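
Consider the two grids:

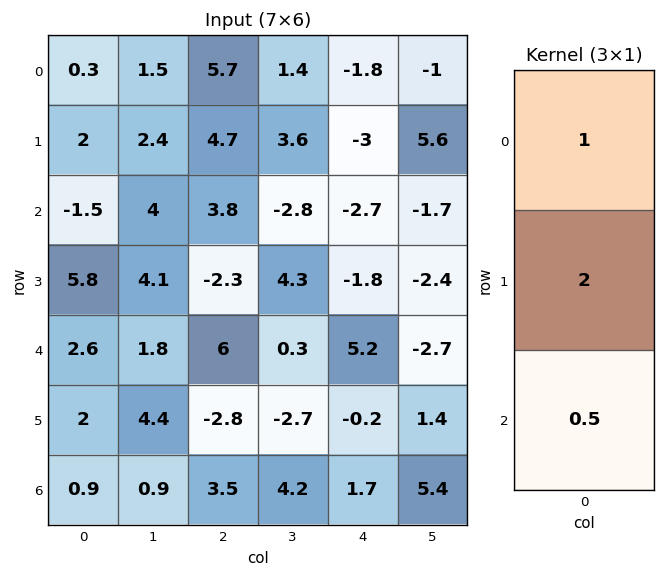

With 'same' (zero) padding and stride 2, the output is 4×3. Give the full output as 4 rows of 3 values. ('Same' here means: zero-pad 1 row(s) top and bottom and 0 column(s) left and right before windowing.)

Output[0,0]: The receptive field on the zero-padded input at this output position is [0 / 0.3 / 2]. Elementwise product with the kernel and sum: 0·1 + 0.3·2 + 2·0.5.
Output[0,1]: The receptive field on the zero-padded input at this output position is [0 / 5.7 / 4.7]. Elementwise product with the kernel and sum: 0·1 + 5.7·2 + 4.7·0.5.

1.6 13.75 -5.1
1.9 11.15 -9.3
12 8.3 8.5
3.8 4.2 3.2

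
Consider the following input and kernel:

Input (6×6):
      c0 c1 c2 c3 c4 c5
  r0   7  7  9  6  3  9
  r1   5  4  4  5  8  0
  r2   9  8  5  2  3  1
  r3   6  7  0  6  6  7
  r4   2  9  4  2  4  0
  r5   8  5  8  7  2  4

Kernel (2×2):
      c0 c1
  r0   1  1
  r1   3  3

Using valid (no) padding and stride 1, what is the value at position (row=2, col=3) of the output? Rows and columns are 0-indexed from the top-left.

41

The receptive field on the input at this output position is [2 3 / 6 6]. Elementwise product with the kernel and sum: 2·1 + 3·1 + 6·3 + 6·3.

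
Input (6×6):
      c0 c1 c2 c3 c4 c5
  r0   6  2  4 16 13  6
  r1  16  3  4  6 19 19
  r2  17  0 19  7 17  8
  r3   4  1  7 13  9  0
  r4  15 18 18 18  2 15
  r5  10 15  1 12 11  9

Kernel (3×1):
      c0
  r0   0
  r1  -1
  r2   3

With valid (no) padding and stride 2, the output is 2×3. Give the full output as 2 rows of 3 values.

35 53 32
41 47 -3

Output[0,0]: The receptive field on the input at this output position is [6 / 16 / 17]. Elementwise product with the kernel and sum: 16·-1 + 17·3.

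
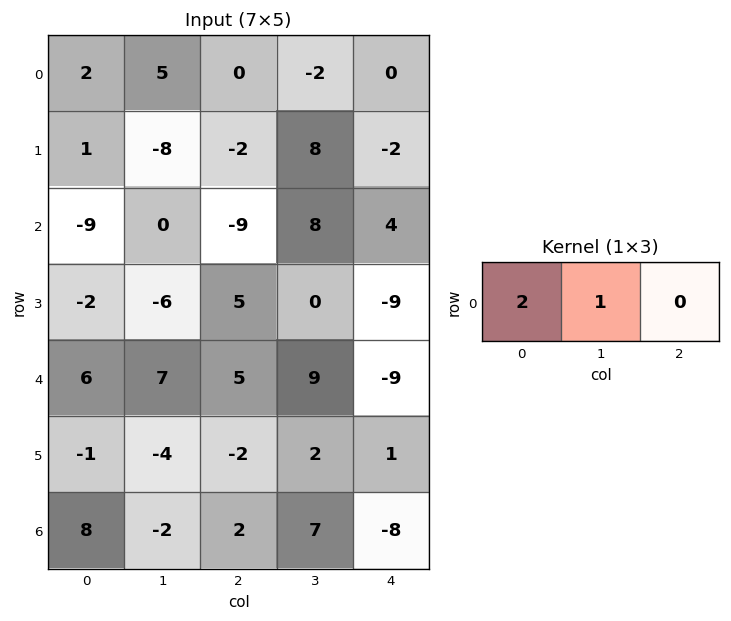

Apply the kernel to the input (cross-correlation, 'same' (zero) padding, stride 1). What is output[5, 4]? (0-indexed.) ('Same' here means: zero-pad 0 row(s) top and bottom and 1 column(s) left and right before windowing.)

The receptive field on the zero-padded input at this output position is [2 1 0]. Elementwise product with the kernel and sum: 2·2 + 1·1.

5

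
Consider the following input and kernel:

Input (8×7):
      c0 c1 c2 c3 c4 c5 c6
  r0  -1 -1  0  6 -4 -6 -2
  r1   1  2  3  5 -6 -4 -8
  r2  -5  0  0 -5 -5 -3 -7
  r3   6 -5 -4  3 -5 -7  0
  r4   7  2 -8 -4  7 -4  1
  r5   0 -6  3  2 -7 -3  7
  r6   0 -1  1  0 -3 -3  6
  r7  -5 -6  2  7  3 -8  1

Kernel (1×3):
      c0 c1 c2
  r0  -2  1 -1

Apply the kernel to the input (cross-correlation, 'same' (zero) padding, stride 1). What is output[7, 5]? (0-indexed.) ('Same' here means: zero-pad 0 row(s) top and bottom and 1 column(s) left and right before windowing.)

The receptive field on the zero-padded input at this output position is [3 -8 1]. Elementwise product with the kernel and sum: 3·-2 + -8·1 + 1·-1.

-15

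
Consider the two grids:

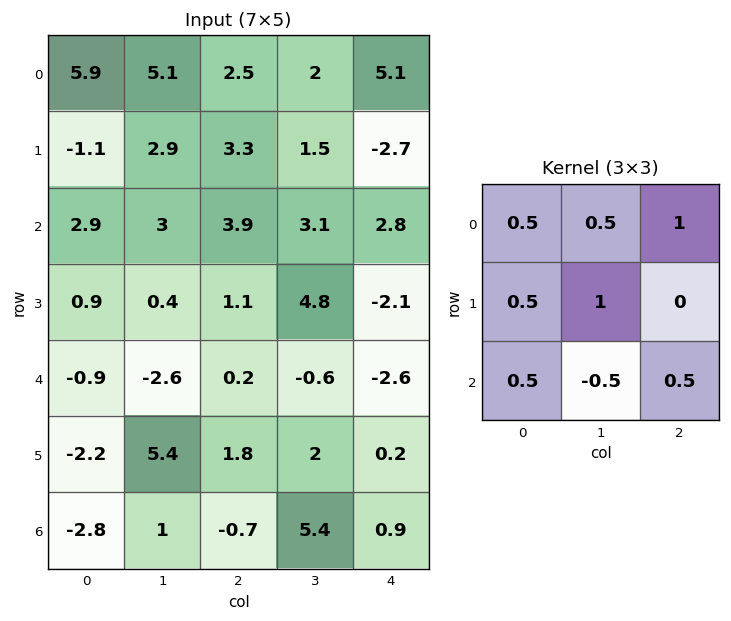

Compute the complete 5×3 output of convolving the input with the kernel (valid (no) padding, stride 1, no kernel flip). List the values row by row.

Output[0,0]: The receptive field on the input at this output position is [5.9 5.1 2.5 / -1.1 2.9 3.3 / 2.9 3 3.9]. Elementwise product with the kernel and sum: 5.9·0.5 + 5.1·0.5 + 2.5·1 + -1.1·0.5 + 2.9·1 + 2.9·0.5 + 3·-0.5 + 3.9·0.5.
Output[0,1]: The receptive field on the input at this output position is [5.1 2.5 2 / 2.9 3.3 1.5 / 3 3.9 3.1]. Elementwise product with the kernel and sum: 5.1·0.5 + 2.5·0.5 + 2·1 + 2.9·0.5 + 3.3·1 + 3·0.5 + 3.9·-0.5 + 3.1·0.5.

12.25 11.65 12.3
9.45 12.05 1.85
8.65 6.15 10.75
-4.2 7.25 0.35
0.5 6.25 -2.5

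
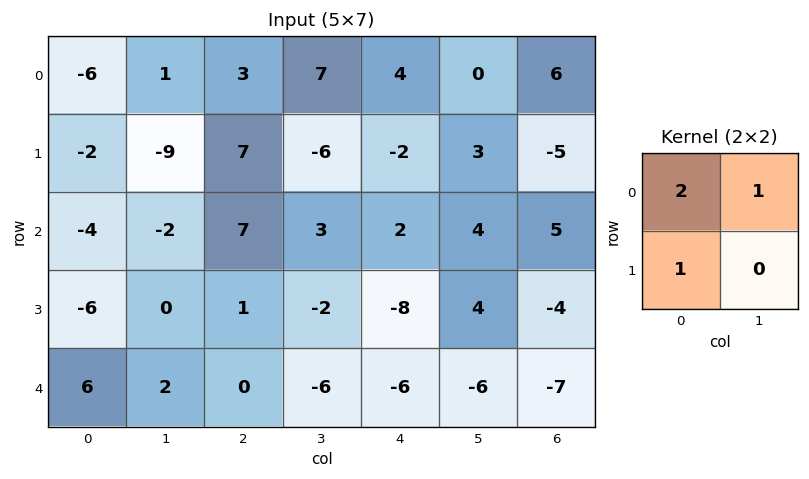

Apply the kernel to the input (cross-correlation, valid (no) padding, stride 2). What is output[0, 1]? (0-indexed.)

The receptive field on the input at this output position is [3 7 / 7 -6]. Elementwise product with the kernel and sum: 3·2 + 7·1 + 7·1.

20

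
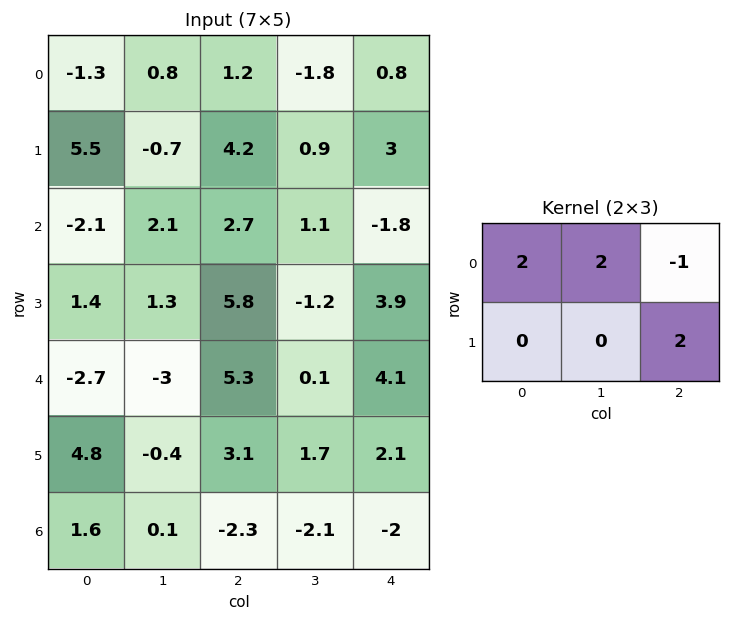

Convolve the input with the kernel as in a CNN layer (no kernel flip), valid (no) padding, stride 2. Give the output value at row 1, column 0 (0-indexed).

The receptive field on the input at this output position is [-2.1 2.1 2.7 / 1.4 1.3 5.8]. Elementwise product with the kernel and sum: -2.1·2 + 2.1·2 + 2.7·-1 + 5.8·2.

8.9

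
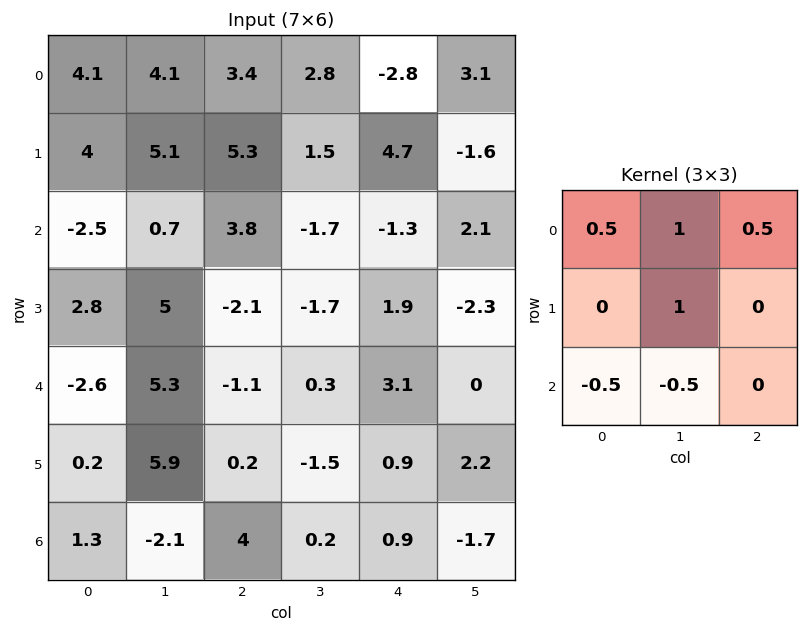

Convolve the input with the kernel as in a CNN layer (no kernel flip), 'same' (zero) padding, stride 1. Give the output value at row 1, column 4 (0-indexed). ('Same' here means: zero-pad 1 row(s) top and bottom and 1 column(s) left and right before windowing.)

The receptive field on the zero-padded input at this output position is [2.8 -2.8 3.1 / 1.5 4.7 -1.6 / -1.7 -1.3 2.1]. Elementwise product with the kernel and sum: 2.8·0.5 + -2.8·1 + 3.1·0.5 + 4.7·1 + -1.7·-0.5 + -1.3·-0.5.

6.35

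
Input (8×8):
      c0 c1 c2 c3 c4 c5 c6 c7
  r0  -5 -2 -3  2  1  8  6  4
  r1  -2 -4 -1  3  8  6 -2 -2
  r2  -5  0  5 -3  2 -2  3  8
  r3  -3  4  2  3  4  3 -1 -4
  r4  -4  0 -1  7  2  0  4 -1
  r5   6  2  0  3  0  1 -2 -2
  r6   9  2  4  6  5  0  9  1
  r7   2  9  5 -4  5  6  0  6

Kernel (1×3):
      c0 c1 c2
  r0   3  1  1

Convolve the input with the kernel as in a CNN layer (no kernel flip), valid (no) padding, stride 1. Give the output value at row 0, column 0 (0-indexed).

The receptive field on the input at this output position is [-5 -2 -3]. Elementwise product with the kernel and sum: -5·3 + -2·1 + -3·1.

-20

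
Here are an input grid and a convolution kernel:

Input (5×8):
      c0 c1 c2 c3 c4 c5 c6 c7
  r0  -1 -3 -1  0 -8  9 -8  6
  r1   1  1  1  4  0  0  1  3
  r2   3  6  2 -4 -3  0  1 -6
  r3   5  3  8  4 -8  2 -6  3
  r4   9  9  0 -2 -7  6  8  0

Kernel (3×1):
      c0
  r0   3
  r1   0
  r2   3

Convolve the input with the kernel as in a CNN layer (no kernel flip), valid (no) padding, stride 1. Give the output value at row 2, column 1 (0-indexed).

45

The receptive field on the input at this output position is [6 / 3 / 9]. Elementwise product with the kernel and sum: 6·3 + 9·3.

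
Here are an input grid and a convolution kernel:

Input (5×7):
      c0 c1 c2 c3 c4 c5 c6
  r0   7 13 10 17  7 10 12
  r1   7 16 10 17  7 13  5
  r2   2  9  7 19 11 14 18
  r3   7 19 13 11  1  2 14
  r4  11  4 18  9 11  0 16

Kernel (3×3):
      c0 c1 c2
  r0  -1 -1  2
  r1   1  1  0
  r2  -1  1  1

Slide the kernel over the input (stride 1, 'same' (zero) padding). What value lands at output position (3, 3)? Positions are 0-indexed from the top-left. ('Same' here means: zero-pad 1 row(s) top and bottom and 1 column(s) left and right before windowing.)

The receptive field on the zero-padded input at this output position is [7 19 11 / 13 11 1 / 18 9 11]. Elementwise product with the kernel and sum: 7·-1 + 19·-1 + 11·2 + 13·1 + 11·1 + 18·-1 + 9·1 + 11·1.

22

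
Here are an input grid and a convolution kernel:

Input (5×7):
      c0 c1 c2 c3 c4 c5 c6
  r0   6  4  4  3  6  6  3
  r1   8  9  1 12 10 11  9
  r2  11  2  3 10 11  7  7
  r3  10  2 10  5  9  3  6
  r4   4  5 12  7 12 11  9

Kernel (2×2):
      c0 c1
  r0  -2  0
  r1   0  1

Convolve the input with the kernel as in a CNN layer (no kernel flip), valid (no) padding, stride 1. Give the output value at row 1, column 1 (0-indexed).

The receptive field on the input at this output position is [9 1 / 2 3]. Elementwise product with the kernel and sum: 9·-2 + 3·1.

-15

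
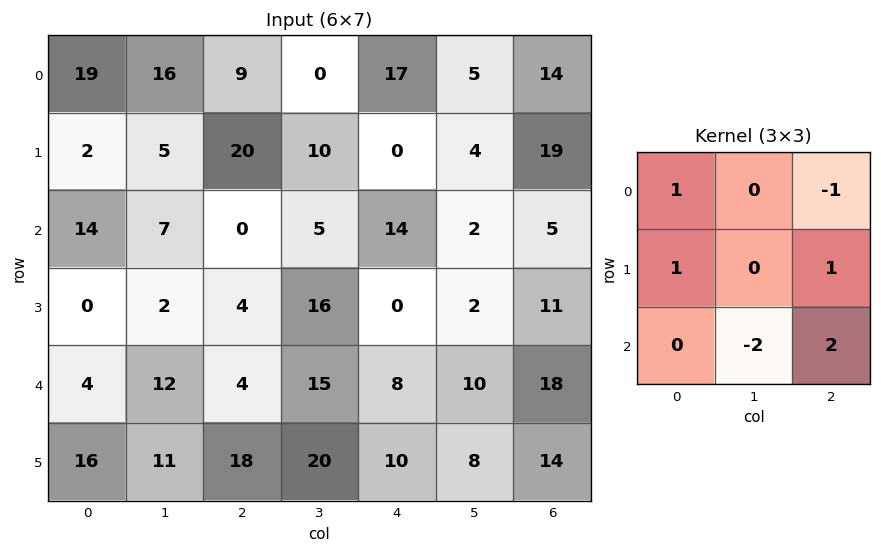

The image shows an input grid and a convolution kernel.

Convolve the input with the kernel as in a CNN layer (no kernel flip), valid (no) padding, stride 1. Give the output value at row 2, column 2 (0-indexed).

-24

The receptive field on the input at this output position is [0 5 14 / 4 16 0 / 4 15 8]. Elementwise product with the kernel and sum: 0·1 + 14·-1 + 4·1 + 0·1 + 15·-2 + 8·2.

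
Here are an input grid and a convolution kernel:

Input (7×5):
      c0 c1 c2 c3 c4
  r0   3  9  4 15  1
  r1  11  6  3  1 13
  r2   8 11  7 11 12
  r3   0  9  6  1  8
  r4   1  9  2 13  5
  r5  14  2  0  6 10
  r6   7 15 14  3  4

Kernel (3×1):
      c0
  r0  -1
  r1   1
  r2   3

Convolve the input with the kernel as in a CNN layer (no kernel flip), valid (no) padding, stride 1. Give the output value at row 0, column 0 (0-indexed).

The receptive field on the input at this output position is [3 / 11 / 8]. Elementwise product with the kernel and sum: 3·-1 + 11·1 + 8·3.

32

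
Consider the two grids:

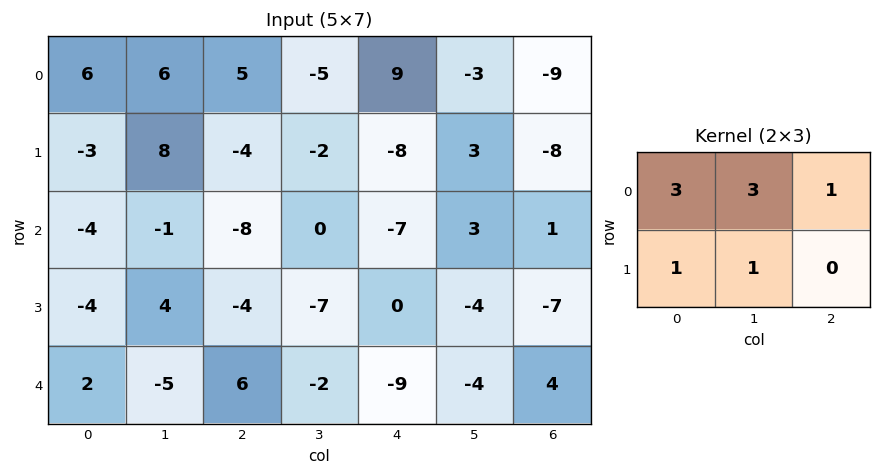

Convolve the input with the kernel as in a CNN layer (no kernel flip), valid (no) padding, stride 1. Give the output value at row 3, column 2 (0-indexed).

-29

The receptive field on the input at this output position is [-4 -7 0 / 6 -2 -9]. Elementwise product with the kernel and sum: -4·3 + -7·3 + 0·1 + 6·1 + -2·1.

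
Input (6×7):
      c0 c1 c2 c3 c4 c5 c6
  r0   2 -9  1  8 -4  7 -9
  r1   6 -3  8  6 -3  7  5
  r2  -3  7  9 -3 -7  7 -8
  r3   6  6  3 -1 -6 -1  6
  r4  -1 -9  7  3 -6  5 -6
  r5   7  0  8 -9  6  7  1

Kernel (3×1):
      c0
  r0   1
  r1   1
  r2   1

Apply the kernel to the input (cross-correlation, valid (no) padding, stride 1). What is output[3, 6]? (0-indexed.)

1

The receptive field on the input at this output position is [6 / -6 / 1]. Elementwise product with the kernel and sum: 6·1 + -6·1 + 1·1.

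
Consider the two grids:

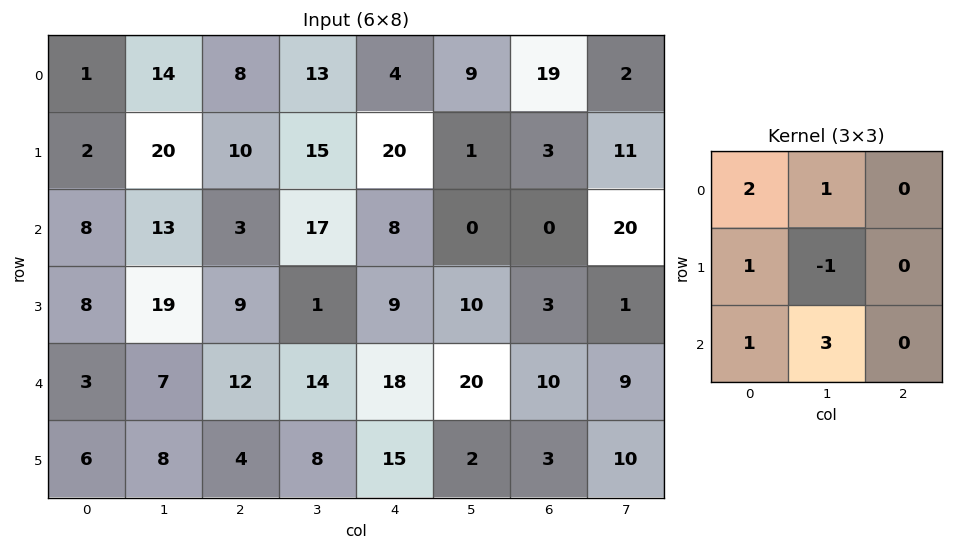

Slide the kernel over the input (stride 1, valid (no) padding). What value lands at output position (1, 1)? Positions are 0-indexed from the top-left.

106

The receptive field on the input at this output position is [20 10 15 / 13 3 17 / 19 9 1]. Elementwise product with the kernel and sum: 20·2 + 10·1 + 13·1 + 3·-1 + 19·1 + 9·3.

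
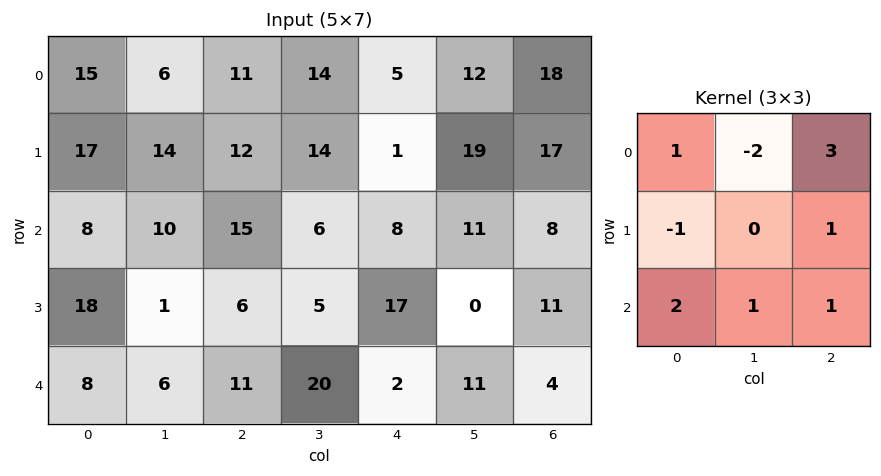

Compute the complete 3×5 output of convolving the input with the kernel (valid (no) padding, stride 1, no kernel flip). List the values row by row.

Output[0,0]: The receptive field on the input at this output position is [15 6 11 / 17 14 12 / 8 10 15]. Elementwise product with the kernel and sum: 15·1 + 6·-2 + 11·3 + 17·-1 + 12·1 + 8·2 + 10·1 + 15·1.
Output[0,1]: The receptive field on the input at this output position is [6 11 14 / 14 12 14 / 10 15 6]. Elementwise product with the kernel and sum: 6·1 + 11·-2 + 14·3 + 14·-1 + 14·1 + 10·2 + 15·1 + 6·1.

72 67 31 76 86
75 41 14 101 59
54 45 82 71 23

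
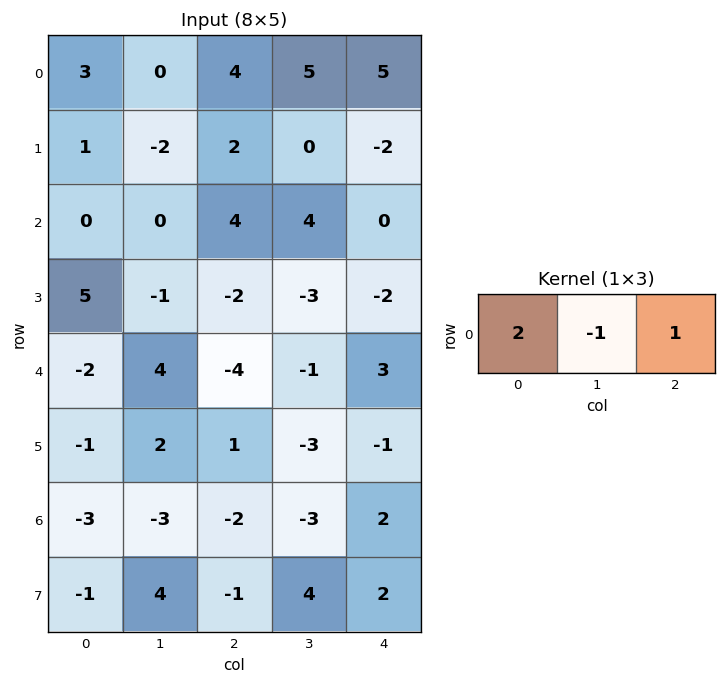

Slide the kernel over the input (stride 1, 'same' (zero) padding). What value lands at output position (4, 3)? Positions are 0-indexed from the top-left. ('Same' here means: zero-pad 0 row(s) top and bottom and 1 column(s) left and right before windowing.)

-4

The receptive field on the zero-padded input at this output position is [-4 -1 3]. Elementwise product with the kernel and sum: -4·2 + -1·-1 + 3·1.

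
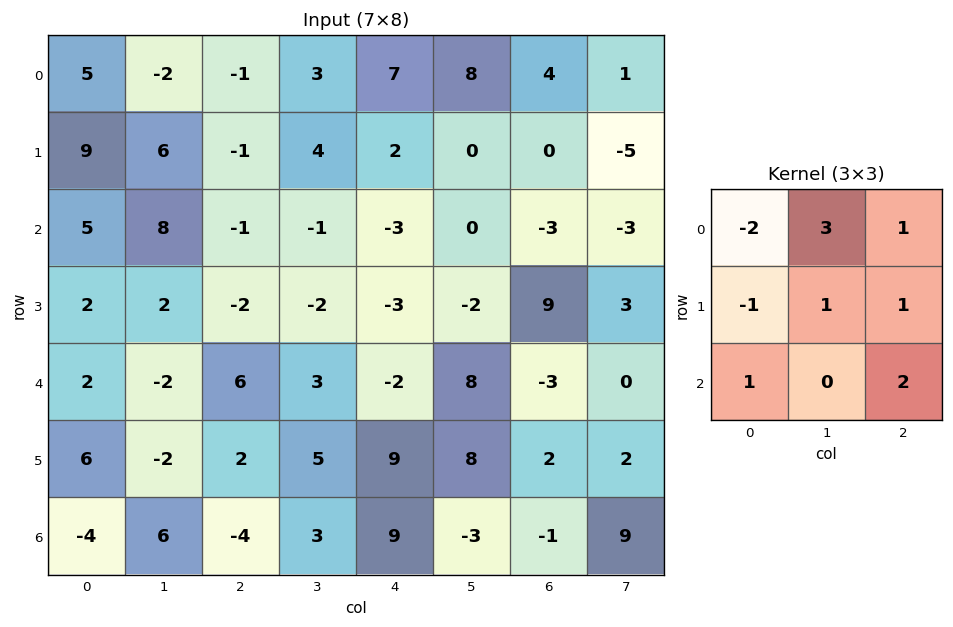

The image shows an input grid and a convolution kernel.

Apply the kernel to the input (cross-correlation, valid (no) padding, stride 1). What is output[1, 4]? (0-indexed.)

The receptive field on the input at this output position is [2 0 0 / -3 0 -3 / -3 -2 9]. Elementwise product with the kernel and sum: 2·-2 + 0·3 + 0·1 + -3·-1 + 0·1 + -3·1 + -3·1 + 9·2.

11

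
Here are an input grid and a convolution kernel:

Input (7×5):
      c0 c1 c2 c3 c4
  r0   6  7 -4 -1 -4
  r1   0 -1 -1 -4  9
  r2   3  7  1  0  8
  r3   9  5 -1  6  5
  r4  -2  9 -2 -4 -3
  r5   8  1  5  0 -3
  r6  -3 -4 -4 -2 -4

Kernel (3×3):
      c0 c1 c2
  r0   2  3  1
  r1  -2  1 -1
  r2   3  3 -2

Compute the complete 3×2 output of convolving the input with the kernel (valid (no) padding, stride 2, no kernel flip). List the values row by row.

57 -39
41 1
-12 -36

Output[0,0]: The receptive field on the input at this output position is [6 7 -4 / 0 -1 -1 / 3 7 1]. Elementwise product with the kernel and sum: 6·2 + 7·3 + -4·1 + 0·-2 + -1·1 + -1·-1 + 3·3 + 7·3 + 1·-2.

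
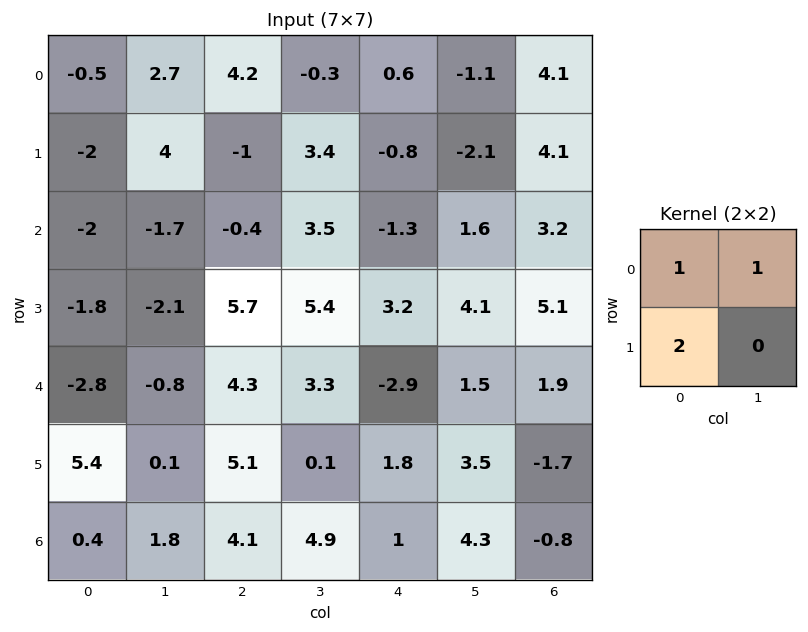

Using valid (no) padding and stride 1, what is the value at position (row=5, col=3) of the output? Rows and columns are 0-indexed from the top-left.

The receptive field on the input at this output position is [0.1 1.8 / 4.9 1]. Elementwise product with the kernel and sum: 0.1·1 + 1.8·1 + 4.9·2.

11.7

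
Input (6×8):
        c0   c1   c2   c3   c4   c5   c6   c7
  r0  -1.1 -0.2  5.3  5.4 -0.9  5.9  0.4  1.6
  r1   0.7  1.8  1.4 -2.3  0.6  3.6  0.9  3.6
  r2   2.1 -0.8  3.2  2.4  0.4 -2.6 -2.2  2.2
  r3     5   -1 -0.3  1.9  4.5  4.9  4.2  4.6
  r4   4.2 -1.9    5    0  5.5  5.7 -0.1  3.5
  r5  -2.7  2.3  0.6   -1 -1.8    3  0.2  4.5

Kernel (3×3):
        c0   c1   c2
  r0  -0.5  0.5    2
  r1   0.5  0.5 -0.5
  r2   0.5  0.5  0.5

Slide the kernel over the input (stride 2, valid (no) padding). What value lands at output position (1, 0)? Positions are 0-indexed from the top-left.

10.75

The receptive field on the input at this output position is [2.1 -0.8 3.2 / 5 -1 -0.3 / 4.2 -1.9 5]. Elementwise product with the kernel and sum: 2.1·-0.5 + -0.8·0.5 + 3.2·2 + 5·0.5 + -1·0.5 + -0.3·-0.5 + 4.2·0.5 + -1.9·0.5 + 5·0.5.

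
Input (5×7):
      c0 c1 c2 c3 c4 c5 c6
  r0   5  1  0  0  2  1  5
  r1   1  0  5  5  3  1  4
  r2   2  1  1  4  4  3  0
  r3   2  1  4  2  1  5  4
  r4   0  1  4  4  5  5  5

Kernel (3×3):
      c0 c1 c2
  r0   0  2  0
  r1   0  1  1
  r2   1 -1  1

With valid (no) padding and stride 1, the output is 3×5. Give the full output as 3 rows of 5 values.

Output[0,0]: The receptive field on the input at this output position is [5 1 0 / 1 0 5 / 2 1 1]. Elementwise product with the kernel and sum: 1·2 + 0·1 + 5·1 + 2·1 + 1·-1 + 1·1.

9 14 9 11 8
7 14 21 19 5
10 9 16 18 20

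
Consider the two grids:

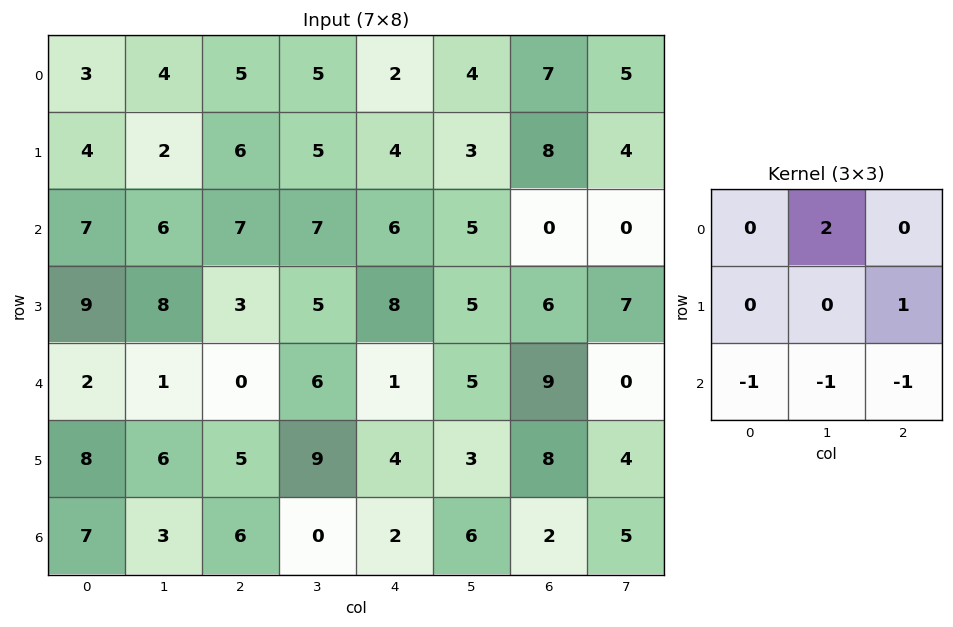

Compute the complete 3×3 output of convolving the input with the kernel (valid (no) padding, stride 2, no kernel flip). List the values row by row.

-6 -6 5
12 15 1
-9 8 8

Output[0,0]: The receptive field on the input at this output position is [3 4 5 / 4 2 6 / 7 6 7]. Elementwise product with the kernel and sum: 4·2 + 6·1 + 7·-1 + 6·-1 + 7·-1.
Output[0,1]: The receptive field on the input at this output position is [5 5 2 / 6 5 4 / 7 7 6]. Elementwise product with the kernel and sum: 5·2 + 4·1 + 7·-1 + 7·-1 + 6·-1.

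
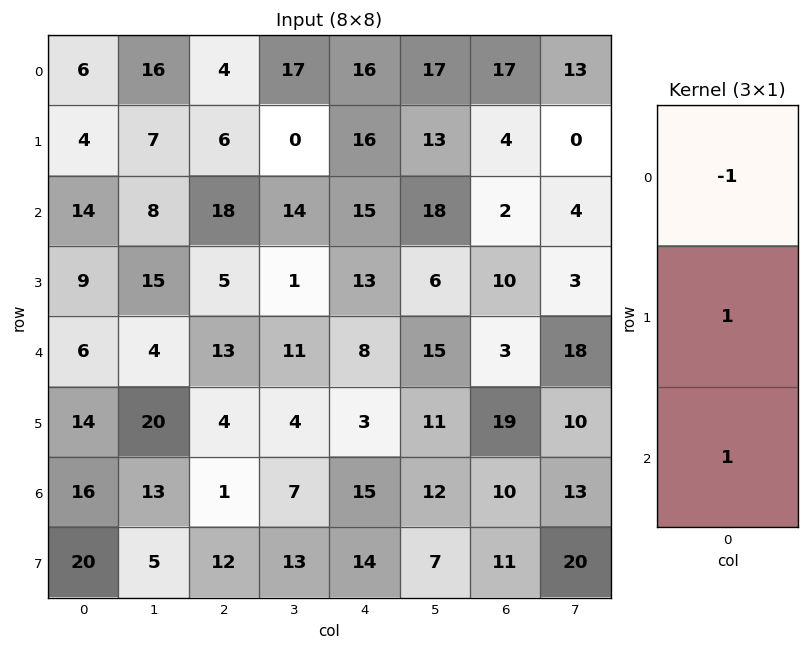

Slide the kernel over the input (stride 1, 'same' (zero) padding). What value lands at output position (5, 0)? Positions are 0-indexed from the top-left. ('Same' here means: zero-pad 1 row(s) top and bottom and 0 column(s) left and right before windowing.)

24

The receptive field on the zero-padded input at this output position is [6 / 14 / 16]. Elementwise product with the kernel and sum: 6·-1 + 14·1 + 16·1.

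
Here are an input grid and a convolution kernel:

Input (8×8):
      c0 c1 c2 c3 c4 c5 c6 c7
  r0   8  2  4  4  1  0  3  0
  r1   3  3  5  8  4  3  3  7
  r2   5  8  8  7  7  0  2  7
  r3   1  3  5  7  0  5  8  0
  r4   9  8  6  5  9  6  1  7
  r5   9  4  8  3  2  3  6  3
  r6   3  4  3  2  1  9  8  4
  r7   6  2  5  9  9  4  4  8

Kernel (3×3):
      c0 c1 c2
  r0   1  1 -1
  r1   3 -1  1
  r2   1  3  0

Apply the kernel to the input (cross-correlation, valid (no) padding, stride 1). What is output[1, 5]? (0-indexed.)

33

The receptive field on the input at this output position is [3 3 7 / 0 2 7 / 5 8 0]. Elementwise product with the kernel and sum: 3·1 + 3·1 + 7·-1 + 0·3 + 2·-1 + 7·1 + 5·1 + 8·3.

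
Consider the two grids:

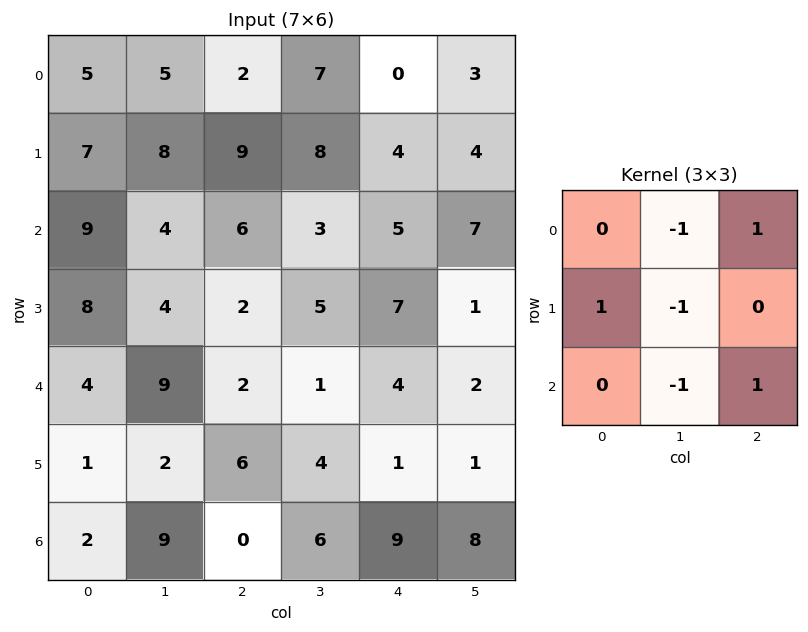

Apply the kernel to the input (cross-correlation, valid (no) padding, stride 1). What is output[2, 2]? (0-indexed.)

The receptive field on the input at this output position is [6 3 5 / 2 5 7 / 2 1 4]. Elementwise product with the kernel and sum: 3·-1 + 5·1 + 2·1 + 5·-1 + 1·-1 + 4·1.

2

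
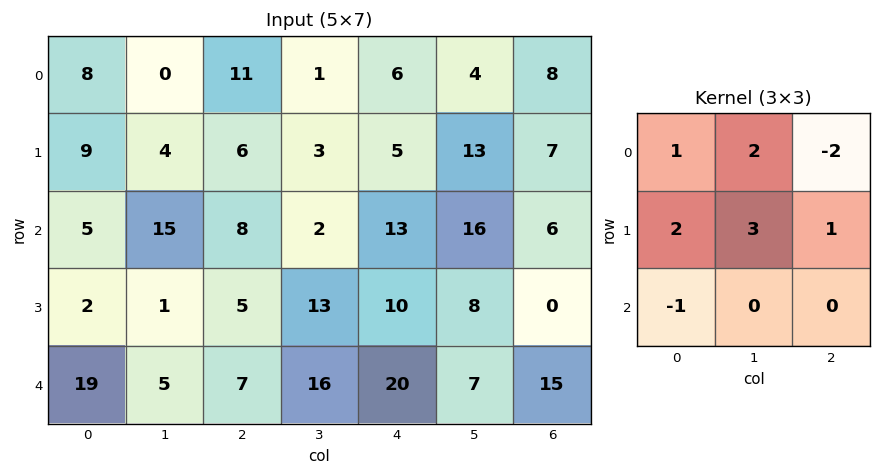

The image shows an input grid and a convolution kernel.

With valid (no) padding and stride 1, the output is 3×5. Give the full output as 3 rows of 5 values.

17 34 19 37 41
66 65 32 33 87
12 52 38 44 57

Output[0,0]: The receptive field on the input at this output position is [8 0 11 / 9 4 6 / 5 15 8]. Elementwise product with the kernel and sum: 8·1 + 0·2 + 11·-2 + 9·2 + 4·3 + 6·1 + 5·-1.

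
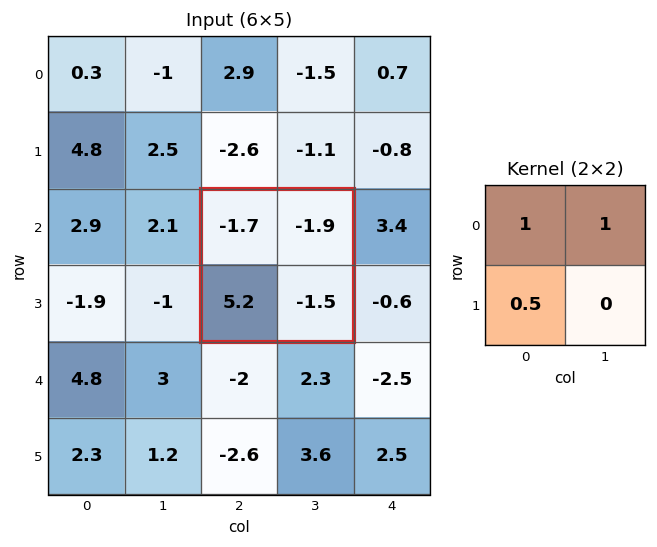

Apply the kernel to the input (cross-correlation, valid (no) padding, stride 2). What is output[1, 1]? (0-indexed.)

The receptive field on the input at this output position is [-1.7 -1.9 / 5.2 -1.5]. Elementwise product with the kernel and sum: -1.7·1 + -1.9·1 + 5.2·0.5.

-1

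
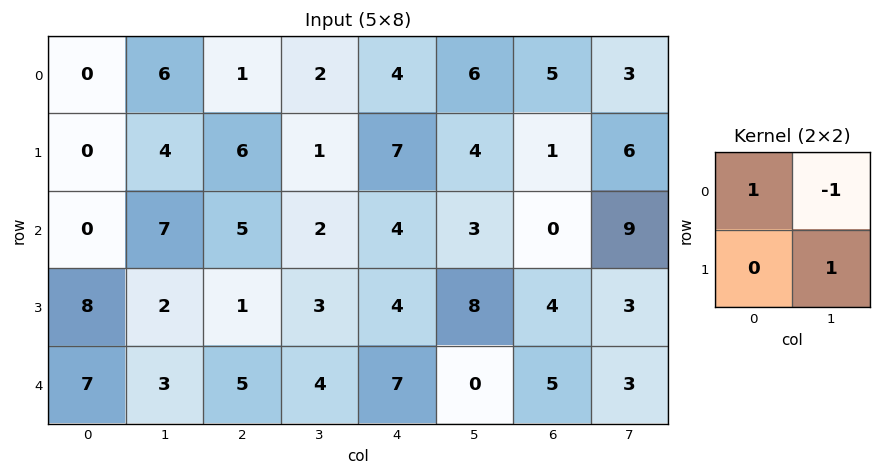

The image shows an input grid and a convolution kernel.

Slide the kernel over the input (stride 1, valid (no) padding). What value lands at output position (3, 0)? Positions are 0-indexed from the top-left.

The receptive field on the input at this output position is [8 2 / 7 3]. Elementwise product with the kernel and sum: 8·1 + 2·-1 + 3·1.

9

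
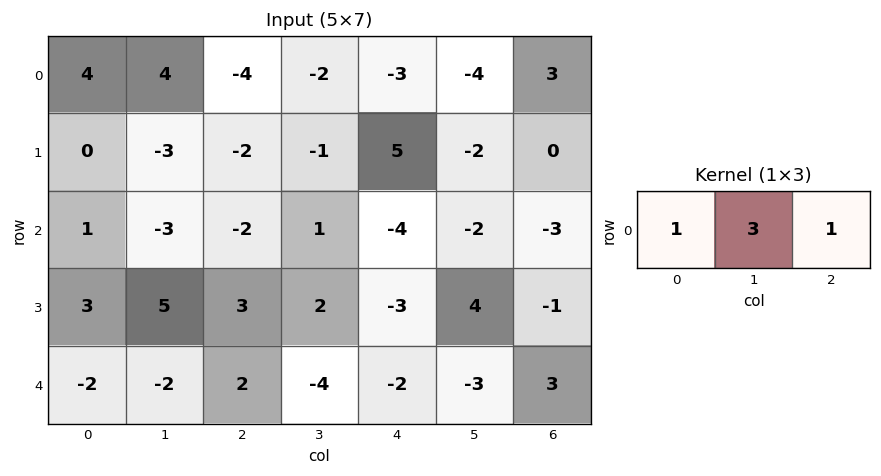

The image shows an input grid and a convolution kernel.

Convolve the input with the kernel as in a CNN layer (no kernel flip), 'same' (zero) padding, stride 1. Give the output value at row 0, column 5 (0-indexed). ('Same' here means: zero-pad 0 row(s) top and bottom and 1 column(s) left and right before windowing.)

-12

The receptive field on the zero-padded input at this output position is [-3 -4 3]. Elementwise product with the kernel and sum: -3·1 + -4·3 + 3·1.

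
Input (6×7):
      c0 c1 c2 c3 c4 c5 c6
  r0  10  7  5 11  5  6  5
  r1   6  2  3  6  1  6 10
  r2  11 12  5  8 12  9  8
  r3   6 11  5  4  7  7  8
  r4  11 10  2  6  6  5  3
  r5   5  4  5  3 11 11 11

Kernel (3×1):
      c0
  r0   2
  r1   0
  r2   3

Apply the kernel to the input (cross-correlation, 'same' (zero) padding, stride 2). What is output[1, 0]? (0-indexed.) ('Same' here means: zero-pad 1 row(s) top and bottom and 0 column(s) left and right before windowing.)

The receptive field on the zero-padded input at this output position is [6 / 11 / 6]. Elementwise product with the kernel and sum: 6·2 + 6·3.

30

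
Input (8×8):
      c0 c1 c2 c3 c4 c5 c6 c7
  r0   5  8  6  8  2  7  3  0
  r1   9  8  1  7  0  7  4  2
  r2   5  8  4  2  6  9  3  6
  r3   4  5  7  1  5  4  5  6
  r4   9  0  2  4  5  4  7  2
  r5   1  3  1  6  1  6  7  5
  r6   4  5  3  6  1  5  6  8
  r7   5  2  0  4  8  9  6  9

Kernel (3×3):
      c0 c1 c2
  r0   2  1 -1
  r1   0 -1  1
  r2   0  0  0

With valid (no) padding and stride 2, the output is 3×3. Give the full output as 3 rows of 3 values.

5 11 5
16 8 19
14 -2 8

Output[0,0]: The receptive field on the input at this output position is [5 8 6 / 9 8 1 / 5 8 4]. Elementwise product with the kernel and sum: 5·2 + 8·1 + 6·-1 + 8·-1 + 1·1.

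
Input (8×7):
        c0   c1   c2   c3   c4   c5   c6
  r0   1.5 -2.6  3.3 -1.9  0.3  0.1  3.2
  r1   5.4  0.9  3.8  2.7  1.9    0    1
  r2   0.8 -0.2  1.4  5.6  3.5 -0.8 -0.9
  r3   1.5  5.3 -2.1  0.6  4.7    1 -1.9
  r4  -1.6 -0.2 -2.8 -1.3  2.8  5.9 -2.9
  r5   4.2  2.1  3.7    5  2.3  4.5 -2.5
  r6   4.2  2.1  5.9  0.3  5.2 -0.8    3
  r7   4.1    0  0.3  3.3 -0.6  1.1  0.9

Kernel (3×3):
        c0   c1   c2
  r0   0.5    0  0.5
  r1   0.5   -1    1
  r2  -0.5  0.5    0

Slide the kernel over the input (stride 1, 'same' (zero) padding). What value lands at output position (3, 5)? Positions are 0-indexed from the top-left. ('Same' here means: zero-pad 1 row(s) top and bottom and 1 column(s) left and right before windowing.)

2.3

The receptive field on the zero-padded input at this output position is [3.5 -0.8 -0.9 / 4.7 1 -1.9 / 2.8 5.9 -2.9]. Elementwise product with the kernel and sum: 3.5·0.5 + -0.9·0.5 + 4.7·0.5 + 1·-1 + -1.9·1 + 2.8·-0.5 + 5.9·0.5.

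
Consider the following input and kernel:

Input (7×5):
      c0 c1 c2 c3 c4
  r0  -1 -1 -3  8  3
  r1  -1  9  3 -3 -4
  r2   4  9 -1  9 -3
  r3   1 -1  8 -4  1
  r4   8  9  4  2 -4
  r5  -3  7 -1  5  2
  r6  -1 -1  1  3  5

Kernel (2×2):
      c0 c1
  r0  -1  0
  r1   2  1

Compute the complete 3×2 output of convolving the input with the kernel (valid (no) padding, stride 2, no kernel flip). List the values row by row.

8 6
-3 13
-7 -1

Output[0,0]: The receptive field on the input at this output position is [-1 -1 / -1 9]. Elementwise product with the kernel and sum: -1·-1 + -1·2 + 9·1.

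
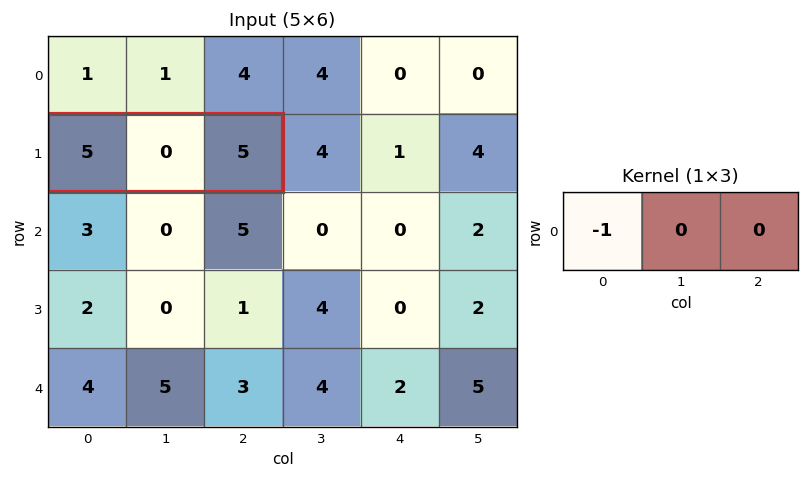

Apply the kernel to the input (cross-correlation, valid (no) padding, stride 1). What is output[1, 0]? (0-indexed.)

-5

The receptive field on the input at this output position is [5 0 5]. Elementwise product with the kernel and sum: 5·-1.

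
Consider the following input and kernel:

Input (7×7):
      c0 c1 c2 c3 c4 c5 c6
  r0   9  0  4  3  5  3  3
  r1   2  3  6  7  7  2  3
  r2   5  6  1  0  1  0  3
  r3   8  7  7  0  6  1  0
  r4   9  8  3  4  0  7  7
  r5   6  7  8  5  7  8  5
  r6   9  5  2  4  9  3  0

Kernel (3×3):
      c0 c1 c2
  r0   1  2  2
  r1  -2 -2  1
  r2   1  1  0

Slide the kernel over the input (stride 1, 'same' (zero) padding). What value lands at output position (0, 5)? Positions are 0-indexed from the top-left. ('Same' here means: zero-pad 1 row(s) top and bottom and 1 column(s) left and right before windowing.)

The receptive field on the zero-padded input at this output position is [0 0 0 / 5 3 3 / 7 2 3]. Elementwise product with the kernel and sum: 0·1 + 0·2 + 0·2 + 5·-2 + 3·-2 + 3·1 + 7·1 + 2·1.

-4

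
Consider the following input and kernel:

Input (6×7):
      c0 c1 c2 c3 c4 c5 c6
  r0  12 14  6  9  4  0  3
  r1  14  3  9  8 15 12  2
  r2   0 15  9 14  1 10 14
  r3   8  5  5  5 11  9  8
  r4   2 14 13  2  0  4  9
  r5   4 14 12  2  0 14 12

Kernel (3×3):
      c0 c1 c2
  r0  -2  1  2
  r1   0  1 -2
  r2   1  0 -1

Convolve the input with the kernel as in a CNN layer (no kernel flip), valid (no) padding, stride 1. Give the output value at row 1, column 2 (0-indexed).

26

The receptive field on the input at this output position is [9 8 15 / 9 14 1 / 5 5 11]. Elementwise product with the kernel and sum: 9·-2 + 8·1 + 15·2 + 14·1 + 1·-2 + 5·1 + 11·-1.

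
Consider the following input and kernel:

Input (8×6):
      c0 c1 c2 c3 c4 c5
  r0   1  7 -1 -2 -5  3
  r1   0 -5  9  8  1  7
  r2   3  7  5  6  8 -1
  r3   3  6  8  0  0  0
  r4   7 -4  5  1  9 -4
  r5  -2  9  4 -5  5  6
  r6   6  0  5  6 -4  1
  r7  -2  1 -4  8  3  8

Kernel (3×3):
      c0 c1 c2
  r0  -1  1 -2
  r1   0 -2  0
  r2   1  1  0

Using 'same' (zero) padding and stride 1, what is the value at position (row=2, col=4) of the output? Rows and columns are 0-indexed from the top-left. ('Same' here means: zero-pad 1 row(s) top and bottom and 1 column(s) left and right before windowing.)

The receptive field on the zero-padded input at this output position is [8 1 7 / 6 8 -1 / 0 0 0]. Elementwise product with the kernel and sum: 8·-1 + 1·1 + 7·-2 + 8·-2 + 0·1 + 0·1.

-37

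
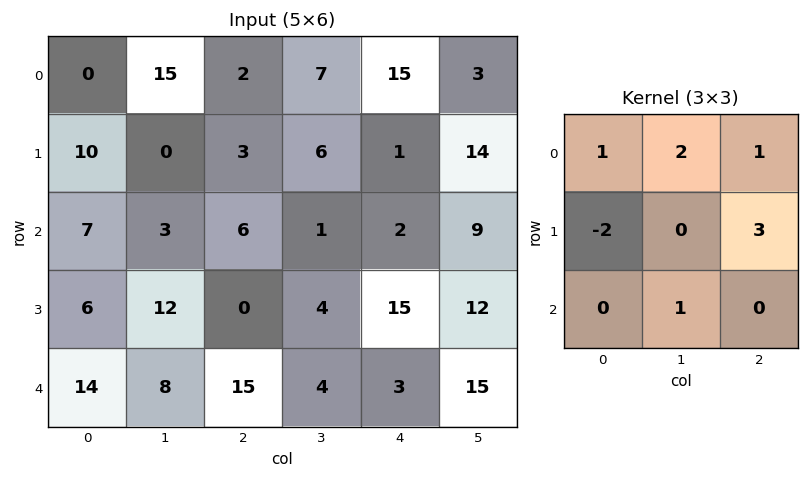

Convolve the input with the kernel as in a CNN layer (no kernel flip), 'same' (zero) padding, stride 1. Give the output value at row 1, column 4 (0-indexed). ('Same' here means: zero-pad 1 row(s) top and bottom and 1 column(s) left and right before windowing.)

72

The receptive field on the zero-padded input at this output position is [7 15 3 / 6 1 14 / 1 2 9]. Elementwise product with the kernel and sum: 7·1 + 15·2 + 3·1 + 6·-2 + 14·3 + 2·1.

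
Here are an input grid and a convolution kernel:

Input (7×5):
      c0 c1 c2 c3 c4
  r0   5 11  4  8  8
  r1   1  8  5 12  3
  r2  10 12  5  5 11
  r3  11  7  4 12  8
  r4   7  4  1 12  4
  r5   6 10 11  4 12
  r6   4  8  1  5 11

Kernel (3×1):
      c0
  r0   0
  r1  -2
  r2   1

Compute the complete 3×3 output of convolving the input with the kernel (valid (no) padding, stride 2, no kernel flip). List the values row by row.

Output[0,0]: The receptive field on the input at this output position is [5 / 1 / 10]. Elementwise product with the kernel and sum: 1·-2 + 10·1.

8 -5 5
-15 -7 -12
-8 -21 -13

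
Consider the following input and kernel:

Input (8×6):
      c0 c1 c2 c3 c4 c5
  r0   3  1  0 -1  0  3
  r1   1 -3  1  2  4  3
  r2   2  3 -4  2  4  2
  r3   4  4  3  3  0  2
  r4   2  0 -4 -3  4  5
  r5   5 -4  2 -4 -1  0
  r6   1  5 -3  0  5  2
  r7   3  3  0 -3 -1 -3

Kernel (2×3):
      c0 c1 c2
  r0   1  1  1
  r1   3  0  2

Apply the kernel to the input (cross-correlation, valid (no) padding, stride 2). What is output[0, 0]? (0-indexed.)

9

The receptive field on the input at this output position is [3 1 0 / 1 -3 1]. Elementwise product with the kernel and sum: 3·1 + 1·1 + 0·1 + 1·3 + 1·2.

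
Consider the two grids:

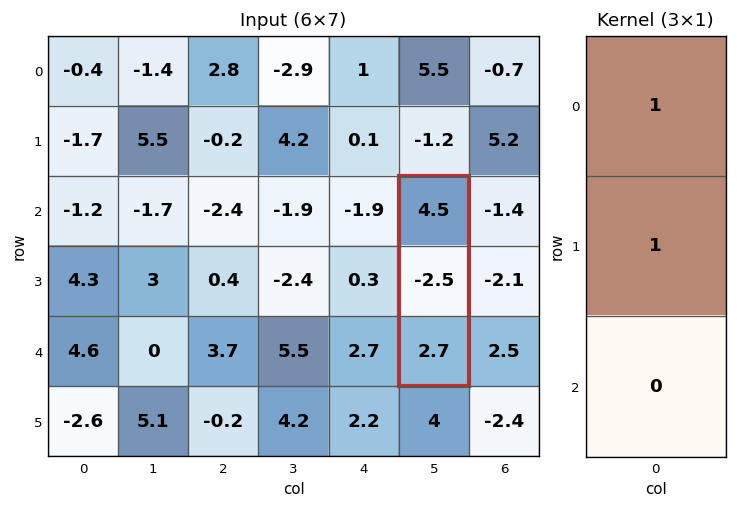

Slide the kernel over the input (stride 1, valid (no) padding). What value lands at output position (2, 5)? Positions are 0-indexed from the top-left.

The receptive field on the input at this output position is [4.5 / -2.5 / 2.7]. Elementwise product with the kernel and sum: 4.5·1 + -2.5·1.

2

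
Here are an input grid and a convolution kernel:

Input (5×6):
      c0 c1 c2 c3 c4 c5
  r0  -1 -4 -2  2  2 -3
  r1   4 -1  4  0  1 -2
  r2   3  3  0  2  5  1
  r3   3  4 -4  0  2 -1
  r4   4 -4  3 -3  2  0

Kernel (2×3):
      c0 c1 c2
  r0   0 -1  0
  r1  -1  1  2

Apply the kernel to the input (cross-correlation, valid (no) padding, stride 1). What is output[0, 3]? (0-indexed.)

The receptive field on the input at this output position is [2 2 -3 / 0 1 -2]. Elementwise product with the kernel and sum: 2·-1 + 0·-1 + 1·1 + -2·2.

-5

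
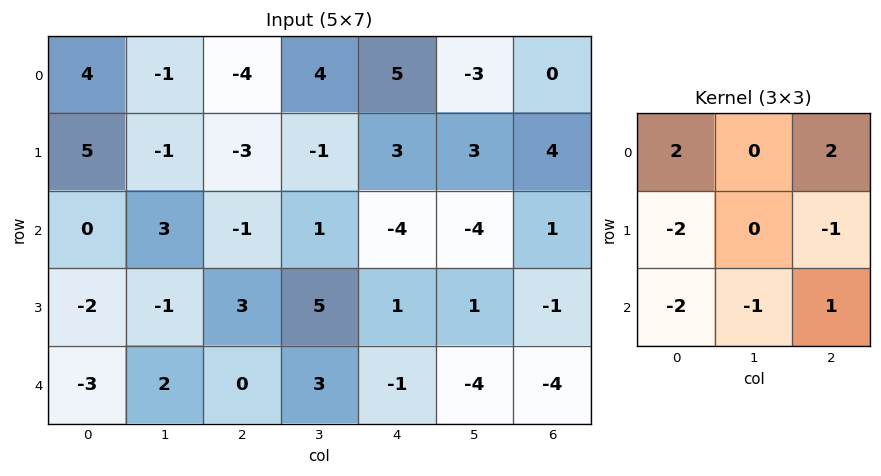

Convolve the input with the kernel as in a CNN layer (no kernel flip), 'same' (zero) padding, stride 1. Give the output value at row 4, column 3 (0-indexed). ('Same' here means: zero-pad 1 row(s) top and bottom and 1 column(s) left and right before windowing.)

9

The receptive field on the zero-padded input at this output position is [3 5 1 / 0 3 -1 / 0 0 0]. Elementwise product with the kernel and sum: 3·2 + 1·2 + 0·-2 + -1·-1 + 0·-2 + 0·-1 + 0·1.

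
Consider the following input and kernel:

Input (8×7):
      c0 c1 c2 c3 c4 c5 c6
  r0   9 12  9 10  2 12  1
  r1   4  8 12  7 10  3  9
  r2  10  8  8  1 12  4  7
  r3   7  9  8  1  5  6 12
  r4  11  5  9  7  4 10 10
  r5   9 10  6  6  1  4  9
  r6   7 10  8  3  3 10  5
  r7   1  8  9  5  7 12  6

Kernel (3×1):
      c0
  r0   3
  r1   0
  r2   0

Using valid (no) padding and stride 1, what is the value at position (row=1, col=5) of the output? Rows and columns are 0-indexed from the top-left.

The receptive field on the input at this output position is [3 / 4 / 6]. Elementwise product with the kernel and sum: 3·3.

9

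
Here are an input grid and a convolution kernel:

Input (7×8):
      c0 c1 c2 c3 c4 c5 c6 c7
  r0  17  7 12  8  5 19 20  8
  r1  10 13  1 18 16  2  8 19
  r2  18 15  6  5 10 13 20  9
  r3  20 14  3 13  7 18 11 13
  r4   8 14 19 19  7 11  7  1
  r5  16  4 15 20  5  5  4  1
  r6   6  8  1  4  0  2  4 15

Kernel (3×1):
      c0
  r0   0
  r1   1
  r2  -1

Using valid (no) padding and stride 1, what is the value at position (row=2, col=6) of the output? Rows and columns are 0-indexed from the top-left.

4

The receptive field on the input at this output position is [20 / 11 / 7]. Elementwise product with the kernel and sum: 11·1 + 7·-1.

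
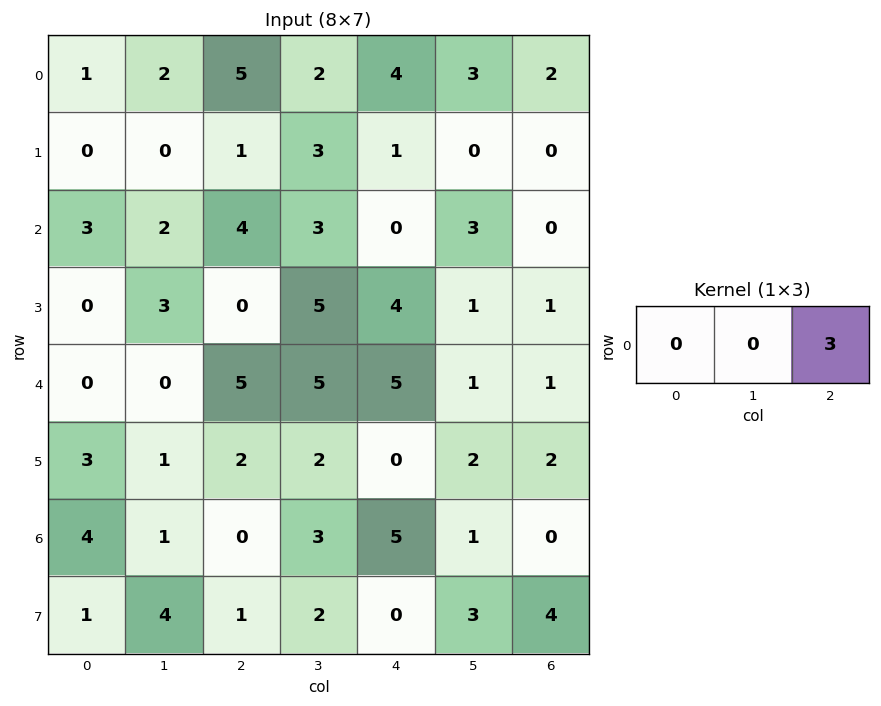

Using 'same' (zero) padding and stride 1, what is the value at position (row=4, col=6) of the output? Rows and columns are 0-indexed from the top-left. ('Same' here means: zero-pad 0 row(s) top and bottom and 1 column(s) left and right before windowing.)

0

The receptive field on the zero-padded input at this output position is [1 1 0]. Elementwise product with the kernel and sum: 0·3.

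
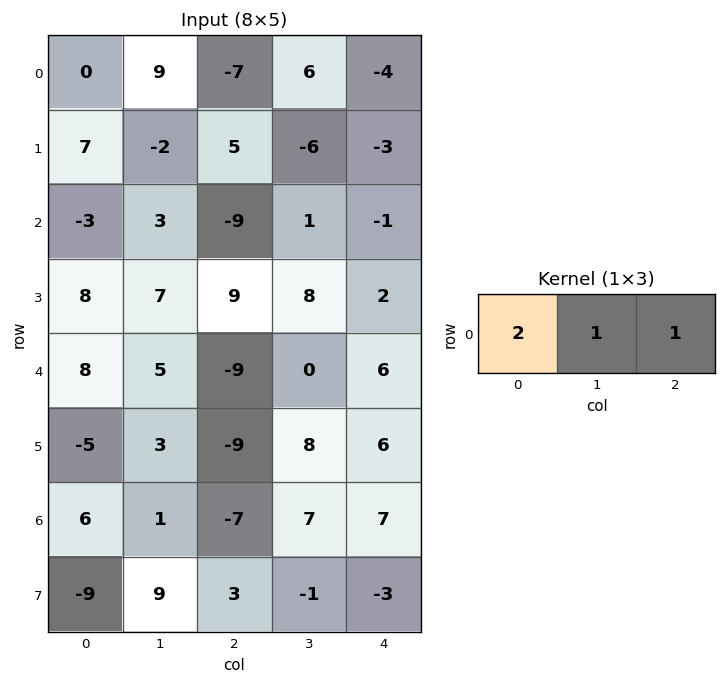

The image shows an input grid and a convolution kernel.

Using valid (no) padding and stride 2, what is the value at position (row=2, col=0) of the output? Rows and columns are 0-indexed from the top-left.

The receptive field on the input at this output position is [8 5 -9]. Elementwise product with the kernel and sum: 8·2 + 5·1 + -9·1.

12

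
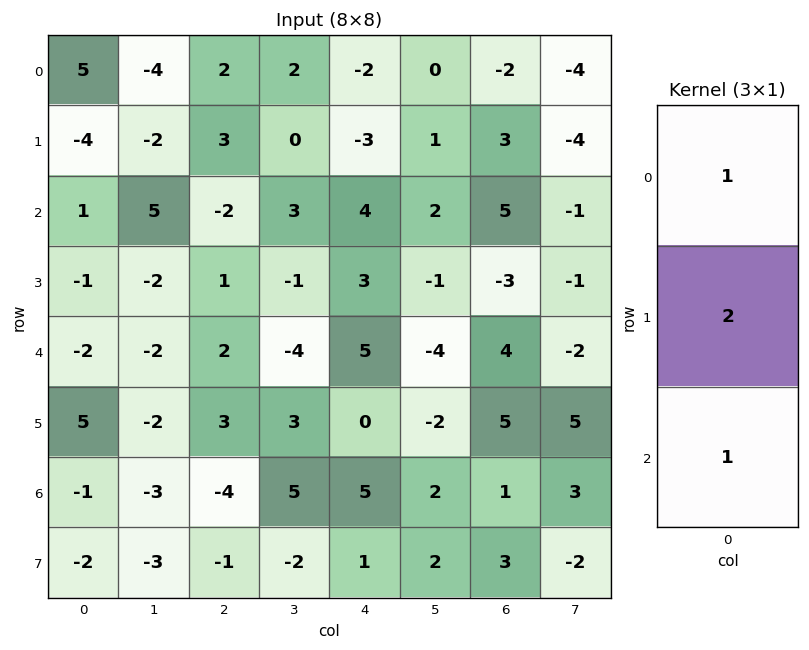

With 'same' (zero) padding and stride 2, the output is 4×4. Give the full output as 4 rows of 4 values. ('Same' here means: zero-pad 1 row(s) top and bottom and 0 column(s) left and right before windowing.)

6 7 -7 -1
-3 0 8 10
0 8 13 10
1 -6 11 10

Output[0,0]: The receptive field on the zero-padded input at this output position is [0 / 5 / -4]. Elementwise product with the kernel and sum: 0·1 + 5·2 + -4·1.
Output[0,1]: The receptive field on the zero-padded input at this output position is [0 / 2 / 3]. Elementwise product with the kernel and sum: 0·1 + 2·2 + 3·1.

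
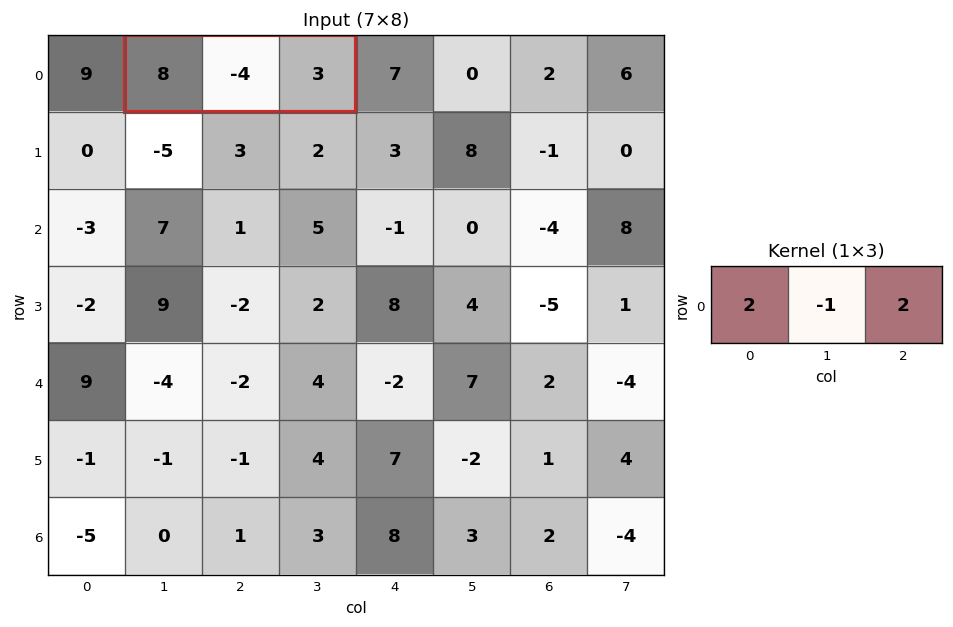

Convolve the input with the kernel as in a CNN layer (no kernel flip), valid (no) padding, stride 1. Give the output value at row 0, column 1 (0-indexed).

The receptive field on the input at this output position is [8 -4 3]. Elementwise product with the kernel and sum: 8·2 + -4·-1 + 3·2.

26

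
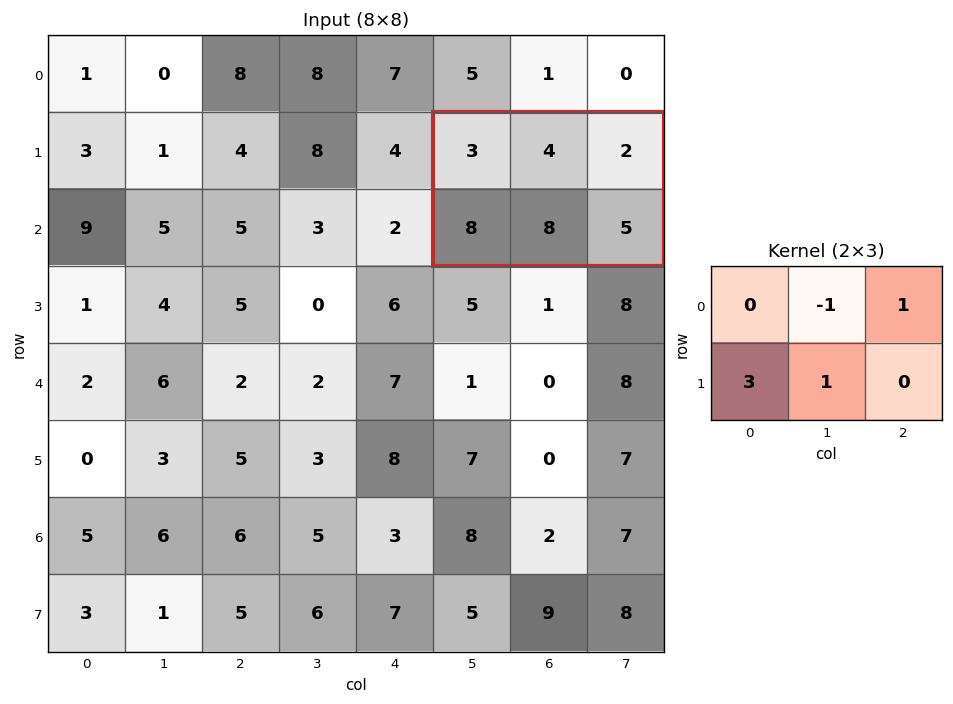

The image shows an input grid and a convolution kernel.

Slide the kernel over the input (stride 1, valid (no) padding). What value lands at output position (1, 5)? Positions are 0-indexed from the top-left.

30

The receptive field on the input at this output position is [3 4 2 / 8 8 5]. Elementwise product with the kernel and sum: 4·-1 + 2·1 + 8·3 + 8·1.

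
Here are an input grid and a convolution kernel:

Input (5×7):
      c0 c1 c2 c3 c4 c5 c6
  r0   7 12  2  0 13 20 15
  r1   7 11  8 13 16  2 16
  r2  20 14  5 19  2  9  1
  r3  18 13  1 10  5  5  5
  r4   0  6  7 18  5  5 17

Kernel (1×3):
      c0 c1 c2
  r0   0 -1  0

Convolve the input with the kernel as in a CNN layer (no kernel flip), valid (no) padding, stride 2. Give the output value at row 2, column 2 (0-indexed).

-5

The receptive field on the input at this output position is [5 5 17]. Elementwise product with the kernel and sum: 5·-1.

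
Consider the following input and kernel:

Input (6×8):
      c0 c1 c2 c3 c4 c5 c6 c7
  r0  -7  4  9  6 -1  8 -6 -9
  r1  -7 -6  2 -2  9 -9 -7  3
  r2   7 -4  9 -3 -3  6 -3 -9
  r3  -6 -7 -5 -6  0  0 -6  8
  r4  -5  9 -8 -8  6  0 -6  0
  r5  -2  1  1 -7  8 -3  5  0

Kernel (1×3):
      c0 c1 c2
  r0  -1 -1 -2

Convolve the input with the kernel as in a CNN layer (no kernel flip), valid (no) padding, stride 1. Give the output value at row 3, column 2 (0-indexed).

11

The receptive field on the input at this output position is [-5 -6 0]. Elementwise product with the kernel and sum: -5·-1 + -6·-1 + 0·-2.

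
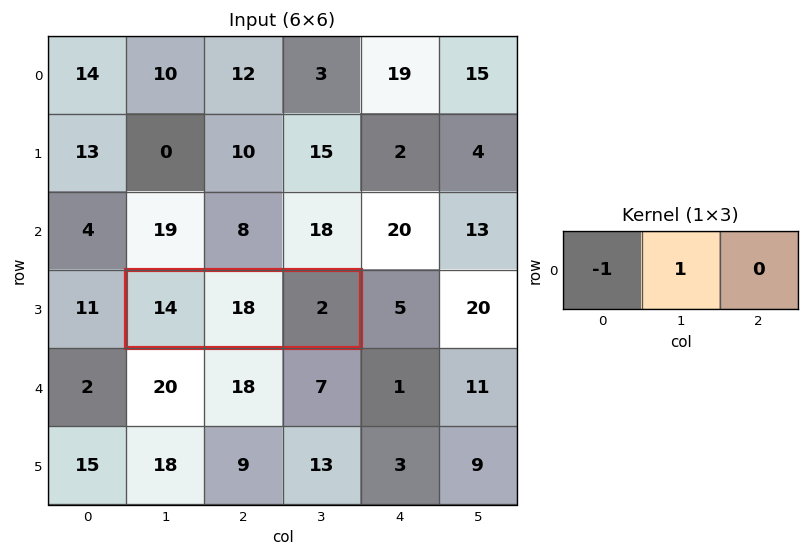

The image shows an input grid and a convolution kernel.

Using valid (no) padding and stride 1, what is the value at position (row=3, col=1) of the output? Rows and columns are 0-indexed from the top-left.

4

The receptive field on the input at this output position is [14 18 2]. Elementwise product with the kernel and sum: 14·-1 + 18·1.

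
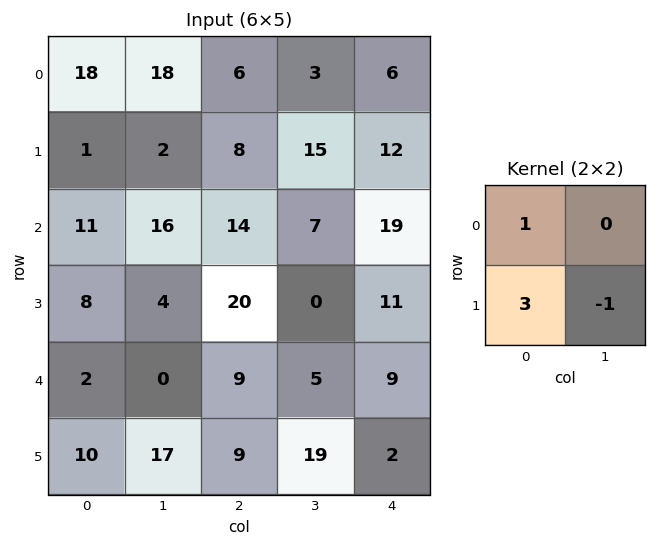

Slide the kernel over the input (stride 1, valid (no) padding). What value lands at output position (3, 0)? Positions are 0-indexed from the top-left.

The receptive field on the input at this output position is [8 4 / 2 0]. Elementwise product with the kernel and sum: 8·1 + 2·3 + 0·-1.

14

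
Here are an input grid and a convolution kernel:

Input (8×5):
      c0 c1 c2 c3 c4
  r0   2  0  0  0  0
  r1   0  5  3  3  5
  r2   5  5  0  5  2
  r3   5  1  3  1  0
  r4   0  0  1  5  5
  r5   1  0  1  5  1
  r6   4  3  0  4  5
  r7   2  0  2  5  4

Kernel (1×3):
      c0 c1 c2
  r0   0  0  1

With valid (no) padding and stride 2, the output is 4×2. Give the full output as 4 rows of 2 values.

Output[0,0]: The receptive field on the input at this output position is [2 0 0]. Elementwise product with the kernel and sum: 0·1.

0 0
0 2
1 5
0 5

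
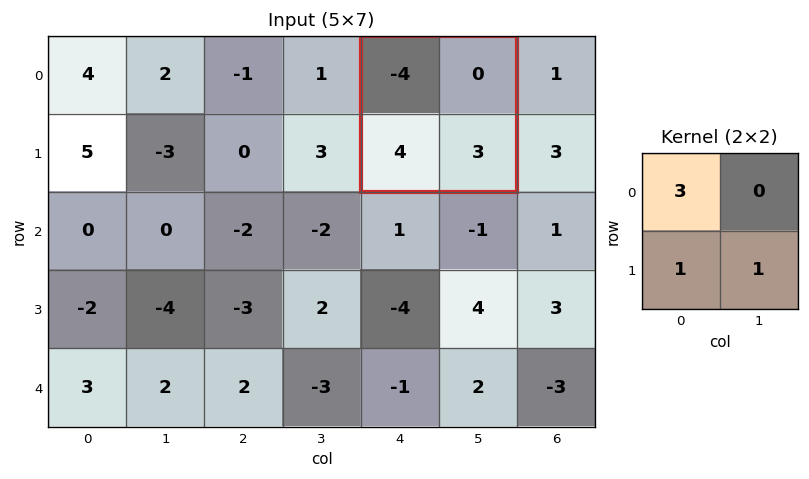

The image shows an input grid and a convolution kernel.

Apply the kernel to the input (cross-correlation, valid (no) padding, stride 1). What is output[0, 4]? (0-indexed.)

-5

The receptive field on the input at this output position is [-4 0 / 4 3]. Elementwise product with the kernel and sum: -4·3 + 4·1 + 3·1.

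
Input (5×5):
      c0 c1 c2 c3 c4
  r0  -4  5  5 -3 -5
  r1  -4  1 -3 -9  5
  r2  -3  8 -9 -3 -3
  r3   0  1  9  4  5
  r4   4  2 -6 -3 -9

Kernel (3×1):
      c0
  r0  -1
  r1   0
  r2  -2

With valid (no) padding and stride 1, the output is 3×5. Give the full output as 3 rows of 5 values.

Output[0,0]: The receptive field on the input at this output position is [-4 / -4 / -3]. Elementwise product with the kernel and sum: -4·-1 + -3·-2.

10 -21 13 9 11
4 -3 -15 1 -15
-5 -12 21 9 21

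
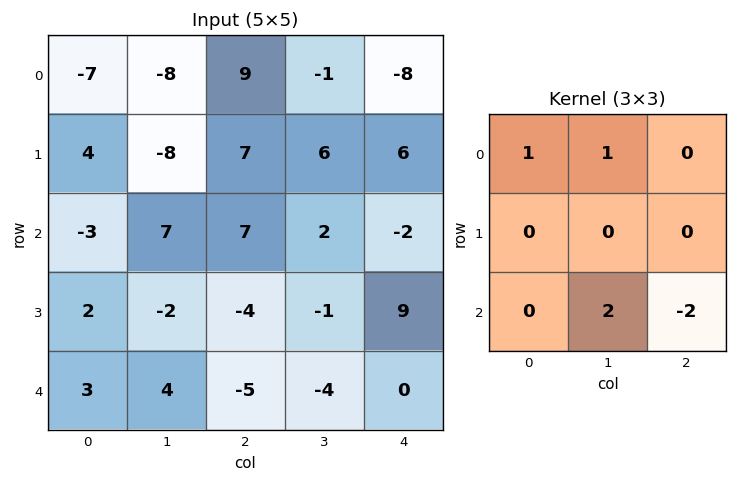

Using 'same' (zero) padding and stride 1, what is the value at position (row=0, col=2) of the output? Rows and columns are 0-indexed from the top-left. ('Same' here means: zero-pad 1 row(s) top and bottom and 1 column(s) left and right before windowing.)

The receptive field on the zero-padded input at this output position is [0 0 0 / -8 9 -1 / -8 7 6]. Elementwise product with the kernel and sum: 0·1 + 0·1 + 7·2 + 6·-2.

2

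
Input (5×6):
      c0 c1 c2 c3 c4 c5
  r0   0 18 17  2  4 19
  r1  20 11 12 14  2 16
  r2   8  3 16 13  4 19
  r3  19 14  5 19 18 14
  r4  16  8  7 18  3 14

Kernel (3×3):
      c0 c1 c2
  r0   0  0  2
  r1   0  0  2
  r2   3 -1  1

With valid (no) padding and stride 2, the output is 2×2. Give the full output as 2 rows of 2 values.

95 51
89 50

Output[0,0]: The receptive field on the input at this output position is [0 18 17 / 20 11 12 / 8 3 16]. Elementwise product with the kernel and sum: 17·2 + 12·2 + 8·3 + 3·-1 + 16·1.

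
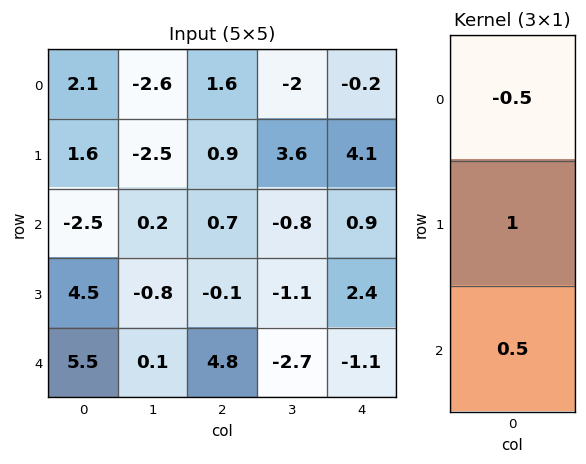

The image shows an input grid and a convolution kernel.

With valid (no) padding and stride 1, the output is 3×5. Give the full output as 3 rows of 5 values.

Output[0,0]: The receptive field on the input at this output position is [2.1 / 1.6 / -2.5]. Elementwise product with the kernel and sum: 2.1·-0.5 + 1.6·1 + -2.5·0.5.
Output[0,1]: The receptive field on the input at this output position is [-2.6 / -2.5 / 0.2]. Elementwise product with the kernel and sum: -2.6·-0.5 + -2.5·1 + 0.2·0.5.

-0.7 -1.1 0.45 4.2 4.65
-1.05 1.05 0.2 -3.15 0.05
8.5 -0.85 1.95 -2.05 1.4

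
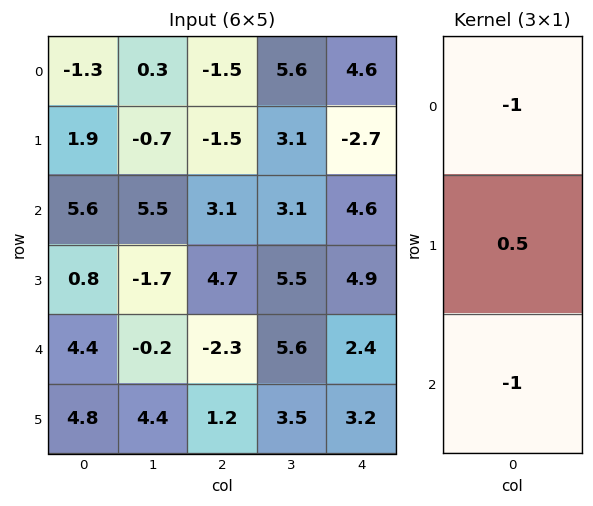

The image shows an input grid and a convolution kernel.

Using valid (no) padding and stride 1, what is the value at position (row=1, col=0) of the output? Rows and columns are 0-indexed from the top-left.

0.1

The receptive field on the input at this output position is [1.9 / 5.6 / 0.8]. Elementwise product with the kernel and sum: 1.9·-1 + 5.6·0.5 + 0.8·-1.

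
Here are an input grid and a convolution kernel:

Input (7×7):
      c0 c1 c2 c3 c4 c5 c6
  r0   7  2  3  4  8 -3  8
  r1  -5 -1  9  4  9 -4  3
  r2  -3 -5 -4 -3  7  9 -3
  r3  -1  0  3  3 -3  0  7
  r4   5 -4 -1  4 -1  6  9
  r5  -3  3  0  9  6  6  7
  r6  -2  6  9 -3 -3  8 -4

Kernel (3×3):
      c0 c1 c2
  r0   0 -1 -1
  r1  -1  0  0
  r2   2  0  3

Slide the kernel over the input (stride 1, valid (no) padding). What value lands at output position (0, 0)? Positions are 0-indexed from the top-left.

-18

The receptive field on the input at this output position is [7 2 3 / -5 -1 9 / -3 -5 -4]. Elementwise product with the kernel and sum: 2·-1 + 3·-1 + -5·-1 + -3·2 + -4·3.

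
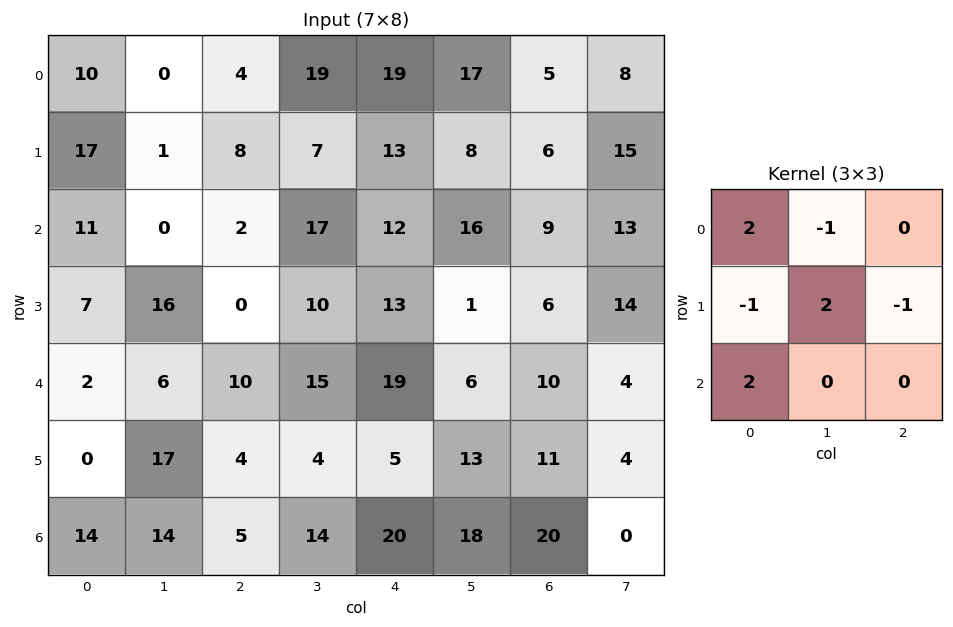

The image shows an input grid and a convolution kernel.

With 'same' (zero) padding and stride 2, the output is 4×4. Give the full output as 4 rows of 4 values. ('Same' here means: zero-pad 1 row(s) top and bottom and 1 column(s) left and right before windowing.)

20 -9 16 1
5 13 12 1
-9 65 32 32
14 12 11 37

Output[0,0]: The receptive field on the zero-padded input at this output position is [0 0 0 / 0 10 0 / 0 17 1]. Elementwise product with the kernel and sum: 0·2 + 0·-1 + 0·-1 + 10·2 + 0·-1 + 0·2.
Output[0,1]: The receptive field on the zero-padded input at this output position is [0 0 0 / 0 4 19 / 1 8 7]. Elementwise product with the kernel and sum: 0·2 + 0·-1 + 0·-1 + 4·2 + 19·-1 + 1·2.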